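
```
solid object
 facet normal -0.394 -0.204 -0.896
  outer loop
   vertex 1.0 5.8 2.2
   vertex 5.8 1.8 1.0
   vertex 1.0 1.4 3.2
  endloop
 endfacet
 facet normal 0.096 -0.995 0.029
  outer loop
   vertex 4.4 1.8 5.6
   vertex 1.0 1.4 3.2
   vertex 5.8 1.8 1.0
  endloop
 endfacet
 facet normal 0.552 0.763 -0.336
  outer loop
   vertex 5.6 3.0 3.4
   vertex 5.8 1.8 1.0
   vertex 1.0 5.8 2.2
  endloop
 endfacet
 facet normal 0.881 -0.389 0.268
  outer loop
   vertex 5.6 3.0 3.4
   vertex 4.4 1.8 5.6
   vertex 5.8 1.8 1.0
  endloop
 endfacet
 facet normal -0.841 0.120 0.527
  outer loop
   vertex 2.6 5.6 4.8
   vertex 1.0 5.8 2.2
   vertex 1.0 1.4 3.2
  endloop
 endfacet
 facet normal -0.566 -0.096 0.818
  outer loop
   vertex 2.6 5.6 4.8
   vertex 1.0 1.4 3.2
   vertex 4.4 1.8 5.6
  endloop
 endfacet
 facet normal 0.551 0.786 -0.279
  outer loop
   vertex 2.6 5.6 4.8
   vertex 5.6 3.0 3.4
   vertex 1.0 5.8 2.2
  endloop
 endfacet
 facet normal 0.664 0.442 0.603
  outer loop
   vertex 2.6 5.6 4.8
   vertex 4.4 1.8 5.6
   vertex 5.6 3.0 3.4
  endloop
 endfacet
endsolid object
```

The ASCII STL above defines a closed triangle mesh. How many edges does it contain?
12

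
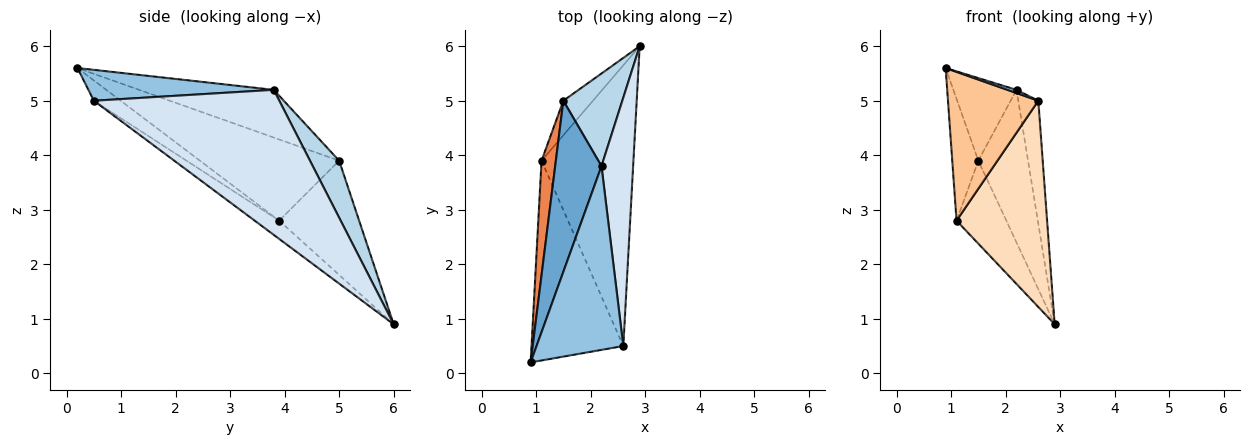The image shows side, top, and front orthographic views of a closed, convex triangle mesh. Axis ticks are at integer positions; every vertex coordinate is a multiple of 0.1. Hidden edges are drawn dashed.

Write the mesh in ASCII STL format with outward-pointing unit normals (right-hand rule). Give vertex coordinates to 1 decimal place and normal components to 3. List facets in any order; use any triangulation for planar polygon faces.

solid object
 facet normal -0.680 0.319 0.660
  outer loop
   vertex 2.2 3.8 5.2
   vertex 1.5 5.0 3.9
   vertex 0.9 0.2 5.6
  endloop
 endfacet
 facet normal 0.335 -0.016 0.942
  outer loop
   vertex 2.2 3.8 5.2
   vertex 0.9 0.2 5.6
   vertex 2.6 0.5 5.0
  endloop
 endfacet
 facet normal 0.448 0.764 0.464
  outer loop
   vertex 2.2 3.8 5.2
   vertex 2.9 6.0 0.9
   vertex 1.5 5.0 3.9
  endloop
 endfacet
 facet normal 0.972 0.105 0.212
  outer loop
   vertex 2.2 3.8 5.2
   vertex 2.6 0.5 5.0
   vertex 2.9 6.0 0.9
  endloop
 endfacet
 facet normal -0.968 0.182 0.171
  outer loop
   vertex 1.1 3.9 2.8
   vertex 0.9 0.2 5.6
   vertex 1.5 5.0 3.9
  endloop
 endfacet
 facet normal -0.829 0.516 -0.215
  outer loop
   vertex 1.1 3.9 2.8
   vertex 1.5 5.0 3.9
   vertex 2.9 6.0 0.9
  endloop
 endfacet
 facet normal -0.175 -0.588 -0.790
  outer loop
   vertex 1.1 3.9 2.8
   vertex 2.6 0.5 5.0
   vertex 0.9 0.2 5.6
  endloop
 endfacet
 facet normal -0.158 -0.585 -0.796
  outer loop
   vertex 1.1 3.9 2.8
   vertex 2.9 6.0 0.9
   vertex 2.6 0.5 5.0
  endloop
 endfacet
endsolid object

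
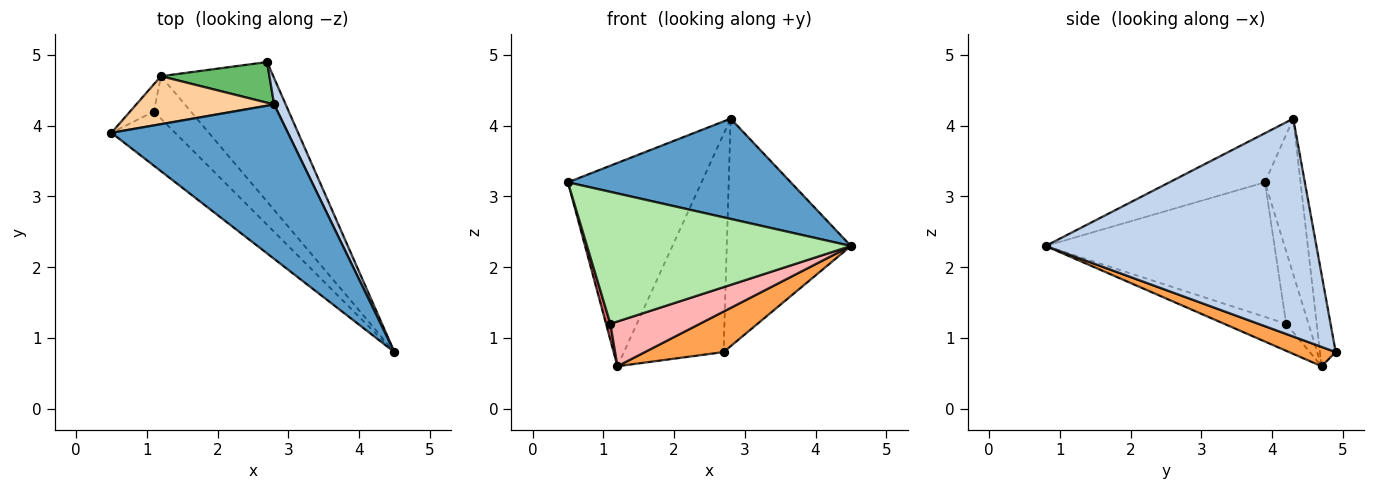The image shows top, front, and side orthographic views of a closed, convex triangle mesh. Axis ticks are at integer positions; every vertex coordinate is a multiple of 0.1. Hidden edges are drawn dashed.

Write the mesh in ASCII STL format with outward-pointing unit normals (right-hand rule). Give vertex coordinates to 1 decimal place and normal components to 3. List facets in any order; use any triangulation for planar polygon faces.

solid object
 facet normal -0.227 -0.530 0.817
  outer loop
   vertex 2.8 4.3 4.1
   vertex 0.5 3.9 3.2
   vertex 4.5 0.8 2.3
  endloop
 endfacet
 facet normal 0.908 0.416 0.048
  outer loop
   vertex 2.8 4.3 4.1
   vertex 4.5 0.8 2.3
   vertex 2.7 4.9 0.8
  endloop
 endfacet
 facet normal 0.163 -0.275 -0.948
  outer loop
   vertex 1.2 4.7 0.6
   vertex 2.7 4.9 0.8
   vertex 4.5 0.8 2.3
  endloop
 endfacet
 facet normal -0.251 0.942 0.222
  outer loop
   vertex 1.2 4.7 0.6
   vertex 0.5 3.9 3.2
   vertex 2.8 4.3 4.1
  endloop
 endfacet
 facet normal -0.154 0.971 0.181
  outer loop
   vertex 1.2 4.7 0.6
   vertex 2.8 4.3 4.1
   vertex 2.7 4.9 0.8
  endloop
 endfacet
 facet normal -0.626 -0.722 -0.296
  outer loop
   vertex 1.1 4.2 1.2
   vertex 4.5 0.8 2.3
   vertex 0.5 3.9 3.2
  endloop
 endfacet
 facet normal -0.934 -0.182 -0.308
  outer loop
   vertex 1.1 4.2 1.2
   vertex 0.5 3.9 3.2
   vertex 1.2 4.7 0.6
  endloop
 endfacet
 facet normal -0.449 -0.648 -0.615
  outer loop
   vertex 1.1 4.2 1.2
   vertex 1.2 4.7 0.6
   vertex 4.5 0.8 2.3
  endloop
 endfacet
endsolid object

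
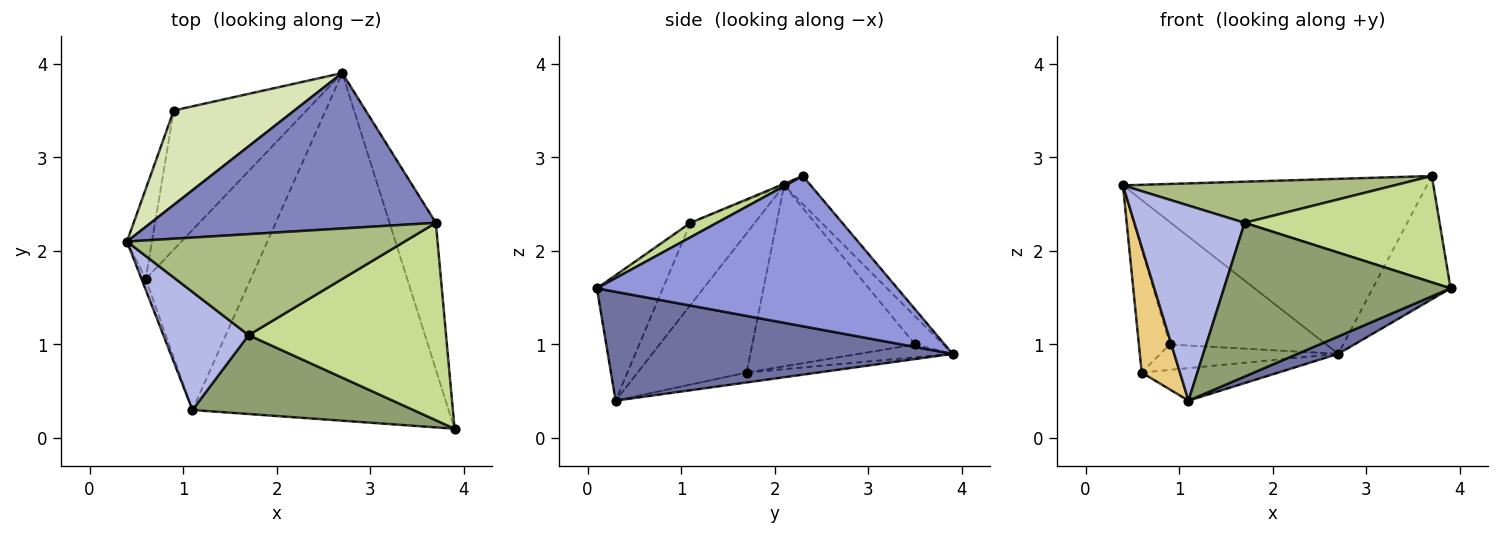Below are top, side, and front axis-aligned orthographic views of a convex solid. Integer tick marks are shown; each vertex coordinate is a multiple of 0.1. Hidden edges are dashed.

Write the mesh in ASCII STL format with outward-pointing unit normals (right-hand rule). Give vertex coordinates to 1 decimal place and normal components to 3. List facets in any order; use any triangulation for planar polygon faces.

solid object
 facet normal 0.391 -0.046 -0.919
  outer loop
   vertex 1.1 0.3 0.4
   vertex 2.7 3.9 0.9
   vertex 3.9 0.1 1.6
  endloop
 endfacet
 facet normal -0.065 0.746 0.663
  outer loop
   vertex 3.7 2.3 2.8
   vertex 2.7 3.9 0.9
   vertex 0.4 2.1 2.7
  endloop
 endfacet
 facet normal 0.928 0.240 -0.286
  outer loop
   vertex 3.7 2.3 2.8
   vertex 3.9 0.1 1.6
   vertex 2.7 3.9 0.9
  endloop
 endfacet
 facet normal -0.446 -0.766 0.463
  outer loop
   vertex 1.7 1.1 2.3
   vertex 0.4 2.1 2.7
   vertex 1.1 0.3 0.4
  endloop
 endfacet
 facet normal -0.251 -0.861 0.442
  outer loop
   vertex 1.7 1.1 2.3
   vertex 1.1 0.3 0.4
   vertex 3.9 0.1 1.6
  endloop
 endfacet
 facet normal -0.005 -0.377 0.926
  outer loop
   vertex 1.7 1.1 2.3
   vertex 3.7 2.3 2.8
   vertex 0.4 2.1 2.7
  endloop
 endfacet
 facet normal 0.064 -0.473 0.879
  outer loop
   vertex 1.7 1.1 2.3
   vertex 3.9 0.1 1.6
   vertex 3.7 2.3 2.8
  endloop
 endfacet
 facet normal -0.141 0.784 0.604
  outer loop
   vertex 0.9 3.5 1.0
   vertex 0.4 2.1 2.7
   vertex 2.7 3.9 0.9
  endloop
 endfacet
 facet normal -0.092 0.177 -0.980
  outer loop
   vertex 0.6 1.7 0.7
   vertex 2.7 3.9 0.9
   vertex 1.1 0.3 0.4
  endloop
 endfacet
 facet normal -0.094 0.179 -0.979
  outer loop
   vertex 0.6 1.7 0.7
   vertex 0.9 3.5 1.0
   vertex 2.7 3.9 0.9
  endloop
 endfacet
 facet normal -0.943 -0.331 -0.028
  outer loop
   vertex 0.6 1.7 0.7
   vertex 1.1 0.3 0.4
   vertex 0.4 2.1 2.7
  endloop
 endfacet
 facet normal -0.974 0.185 -0.134
  outer loop
   vertex 0.6 1.7 0.7
   vertex 0.4 2.1 2.7
   vertex 0.9 3.5 1.0
  endloop
 endfacet
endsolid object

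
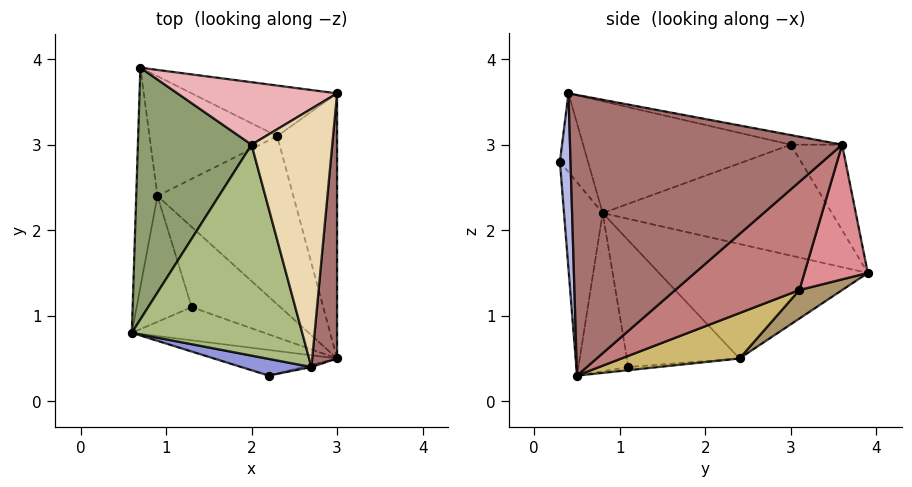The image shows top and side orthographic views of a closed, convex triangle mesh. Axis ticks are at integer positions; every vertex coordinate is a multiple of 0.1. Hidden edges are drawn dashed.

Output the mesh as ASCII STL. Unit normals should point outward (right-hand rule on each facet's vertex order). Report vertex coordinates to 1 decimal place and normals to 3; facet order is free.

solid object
 facet normal -0.334 -0.900 -0.280
  outer loop
   vertex 1.3 1.1 0.4
   vertex 3.0 0.5 0.3
   vertex 0.6 0.8 2.2
  endloop
 endfacet
 facet normal -0.242 -0.958 -0.154
  outer loop
   vertex 2.2 0.3 2.8
   vertex 0.6 0.8 2.2
   vertex 3.0 0.5 0.3
  endloop
 endfacet
 facet normal -0.397 -0.847 0.354
  outer loop
   vertex 2.2 0.3 2.8
   vertex 2.7 0.4 3.6
   vertex 0.6 0.8 2.2
  endloop
 endfacet
 facet normal 0.212 -0.977 -0.010
  outer loop
   vertex 2.2 0.3 2.8
   vertex 3.0 0.5 0.3
   vertex 2.7 0.4 3.6
  endloop
 endfacet
 facet normal -0.687 0.181 0.704
  outer loop
   vertex 2.0 3.0 3.0
   vertex 0.7 3.9 1.5
   vertex 0.6 0.8 2.2
  endloop
 endfacet
 facet normal -0.548 0.045 0.835
  outer loop
   vertex 2.0 3.0 3.0
   vertex 0.6 0.8 2.2
   vertex 2.7 0.4 3.6
  endloop
 endfacet
 facet normal -0.983 -0.009 -0.182
  outer loop
   vertex 0.9 2.4 0.5
   vertex 0.6 0.8 2.2
   vertex 0.7 3.9 1.5
  endloop
 endfacet
 facet normal -0.889 -0.244 -0.387
  outer loop
   vertex 0.9 2.4 0.5
   vertex 1.3 1.1 0.4
   vertex 0.6 0.8 2.2
  endloop
 endfacet
 facet normal 0.180 0.562 -0.807
  outer loop
   vertex 0.9 2.4 0.5
   vertex 0.7 3.9 1.5
   vertex 2.3 3.1 1.3
  endloop
 endfacet
 facet normal 0.289 0.410 -0.865
  outer loop
   vertex 0.9 2.4 0.5
   vertex 2.3 3.1 1.3
   vertex 3.0 0.5 0.3
  endloop
 endfacet
 facet normal -0.035 0.066 -0.997
  outer loop
   vertex 0.9 2.4 0.5
   vertex 3.0 0.5 0.3
   vertex 1.3 1.1 0.4
  endloop
 endfacet
 facet normal -0.116 0.194 0.974
  outer loop
   vertex 3.0 3.6 3.0
   vertex 2.0 3.0 3.0
   vertex 2.7 0.4 3.6
  endloop
 endfacet
 facet normal 0.993 -0.077 0.088
  outer loop
   vertex 3.0 3.6 3.0
   vertex 2.7 0.4 3.6
   vertex 3.0 0.5 0.3
  endloop
 endfacet
 facet normal 0.806 0.389 -0.446
  outer loop
   vertex 3.0 3.6 3.0
   vertex 3.0 0.5 0.3
   vertex 2.3 3.1 1.3
  endloop
 endfacet
 facet normal 0.370 0.839 -0.399
  outer loop
   vertex 3.0 3.6 3.0
   vertex 2.3 3.1 1.3
   vertex 0.7 3.9 1.5
  endloop
 endfacet
 facet normal -0.371 0.618 0.693
  outer loop
   vertex 3.0 3.6 3.0
   vertex 0.7 3.9 1.5
   vertex 2.0 3.0 3.0
  endloop
 endfacet
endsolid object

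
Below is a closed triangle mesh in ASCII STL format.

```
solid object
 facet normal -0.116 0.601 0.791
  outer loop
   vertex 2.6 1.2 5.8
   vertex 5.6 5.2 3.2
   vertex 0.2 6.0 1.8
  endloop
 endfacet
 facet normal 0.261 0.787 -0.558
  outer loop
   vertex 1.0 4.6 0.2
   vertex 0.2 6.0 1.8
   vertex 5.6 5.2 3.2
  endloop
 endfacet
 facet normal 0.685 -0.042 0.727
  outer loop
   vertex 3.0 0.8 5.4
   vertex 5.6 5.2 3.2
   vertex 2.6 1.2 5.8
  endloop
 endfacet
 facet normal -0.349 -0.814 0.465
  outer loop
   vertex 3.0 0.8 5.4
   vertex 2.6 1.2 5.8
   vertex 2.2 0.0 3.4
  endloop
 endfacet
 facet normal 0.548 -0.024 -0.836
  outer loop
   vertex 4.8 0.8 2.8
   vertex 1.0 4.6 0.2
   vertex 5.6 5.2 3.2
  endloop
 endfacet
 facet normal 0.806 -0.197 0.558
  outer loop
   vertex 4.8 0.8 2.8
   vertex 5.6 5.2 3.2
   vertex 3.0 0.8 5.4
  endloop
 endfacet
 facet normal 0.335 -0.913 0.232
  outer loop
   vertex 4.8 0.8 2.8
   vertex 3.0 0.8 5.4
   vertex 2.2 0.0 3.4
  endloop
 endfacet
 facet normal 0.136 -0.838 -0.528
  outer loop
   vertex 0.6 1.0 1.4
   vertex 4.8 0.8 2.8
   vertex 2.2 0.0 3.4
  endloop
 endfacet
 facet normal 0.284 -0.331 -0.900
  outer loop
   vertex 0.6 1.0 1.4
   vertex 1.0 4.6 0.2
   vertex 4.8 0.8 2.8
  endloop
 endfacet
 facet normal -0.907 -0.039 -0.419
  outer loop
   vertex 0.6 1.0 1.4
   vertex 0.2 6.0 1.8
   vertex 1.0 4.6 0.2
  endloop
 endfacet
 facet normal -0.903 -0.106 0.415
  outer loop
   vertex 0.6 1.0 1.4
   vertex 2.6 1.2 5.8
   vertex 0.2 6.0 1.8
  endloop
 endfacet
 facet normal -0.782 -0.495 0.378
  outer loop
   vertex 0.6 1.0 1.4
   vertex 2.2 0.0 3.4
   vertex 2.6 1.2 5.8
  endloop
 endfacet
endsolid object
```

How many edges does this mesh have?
18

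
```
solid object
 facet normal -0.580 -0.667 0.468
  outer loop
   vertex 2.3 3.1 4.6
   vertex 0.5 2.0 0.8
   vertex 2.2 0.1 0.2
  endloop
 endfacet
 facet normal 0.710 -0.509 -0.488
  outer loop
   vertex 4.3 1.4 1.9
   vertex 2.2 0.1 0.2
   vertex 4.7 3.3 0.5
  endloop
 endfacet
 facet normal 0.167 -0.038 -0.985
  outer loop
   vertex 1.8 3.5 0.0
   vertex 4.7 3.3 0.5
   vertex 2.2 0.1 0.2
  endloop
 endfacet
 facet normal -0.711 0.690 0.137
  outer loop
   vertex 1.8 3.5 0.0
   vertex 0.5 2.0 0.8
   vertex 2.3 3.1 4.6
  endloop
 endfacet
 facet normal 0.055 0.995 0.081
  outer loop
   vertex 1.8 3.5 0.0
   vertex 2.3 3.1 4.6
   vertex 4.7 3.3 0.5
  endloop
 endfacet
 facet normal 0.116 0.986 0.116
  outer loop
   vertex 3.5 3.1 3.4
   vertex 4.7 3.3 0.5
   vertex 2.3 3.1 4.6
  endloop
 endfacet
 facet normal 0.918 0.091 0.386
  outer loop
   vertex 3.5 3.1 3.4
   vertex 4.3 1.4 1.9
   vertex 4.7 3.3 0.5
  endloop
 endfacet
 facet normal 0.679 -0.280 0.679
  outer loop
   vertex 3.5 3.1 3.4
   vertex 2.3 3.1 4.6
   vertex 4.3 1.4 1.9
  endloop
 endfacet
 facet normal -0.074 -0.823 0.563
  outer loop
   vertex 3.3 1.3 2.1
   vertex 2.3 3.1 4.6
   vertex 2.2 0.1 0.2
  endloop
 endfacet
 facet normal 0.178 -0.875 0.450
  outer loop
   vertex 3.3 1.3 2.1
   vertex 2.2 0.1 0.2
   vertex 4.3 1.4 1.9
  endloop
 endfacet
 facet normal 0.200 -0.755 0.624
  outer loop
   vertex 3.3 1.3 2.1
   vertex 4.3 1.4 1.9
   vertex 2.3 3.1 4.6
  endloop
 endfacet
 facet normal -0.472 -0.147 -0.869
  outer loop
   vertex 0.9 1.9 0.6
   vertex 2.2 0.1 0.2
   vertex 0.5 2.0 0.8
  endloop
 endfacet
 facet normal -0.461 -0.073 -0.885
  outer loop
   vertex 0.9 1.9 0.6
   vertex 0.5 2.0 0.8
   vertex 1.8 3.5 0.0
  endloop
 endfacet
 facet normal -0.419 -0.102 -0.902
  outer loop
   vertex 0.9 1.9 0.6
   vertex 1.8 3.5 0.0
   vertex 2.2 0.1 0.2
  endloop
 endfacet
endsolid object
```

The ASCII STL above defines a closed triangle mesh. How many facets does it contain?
14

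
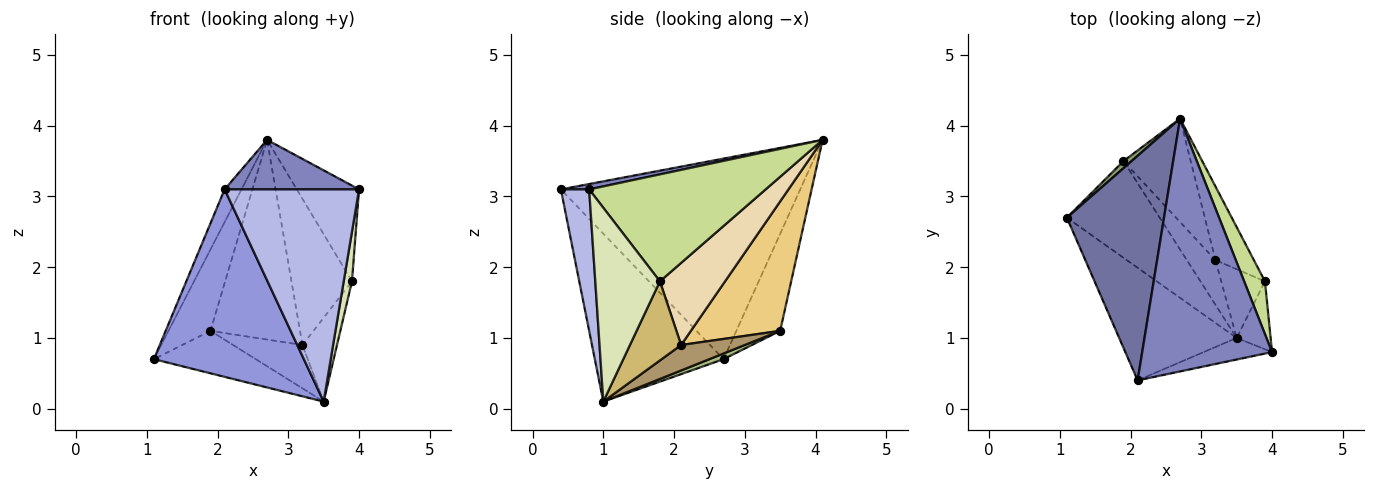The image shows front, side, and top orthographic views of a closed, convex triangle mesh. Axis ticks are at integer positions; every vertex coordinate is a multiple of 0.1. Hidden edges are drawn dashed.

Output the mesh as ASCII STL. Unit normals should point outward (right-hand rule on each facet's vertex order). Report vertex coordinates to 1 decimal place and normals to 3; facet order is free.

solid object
 facet normal -0.898 0.063 0.435
  outer loop
   vertex 2.1 0.4 3.1
   vertex 2.7 4.1 3.8
   vertex 1.1 2.7 0.7
  endloop
 endfacet
 facet normal 0.040 -0.192 0.981
  outer loop
   vertex 2.1 0.4 3.1
   vertex 4.0 0.8 3.1
   vertex 2.7 4.1 3.8
  endloop
 endfacet
 facet normal -0.593 -0.690 -0.415
  outer loop
   vertex 3.5 1.0 0.1
   vertex 2.1 0.4 3.1
   vertex 1.1 2.7 0.7
  endloop
 endfacet
 facet normal 0.205 -0.974 -0.099
  outer loop
   vertex 3.5 1.0 0.1
   vertex 4.0 0.8 3.1
   vertex 2.1 0.4 3.1
  endloop
 endfacet
 facet normal -0.721 0.691 0.060
  outer loop
   vertex 1.9 3.5 1.1
   vertex 1.1 2.7 0.7
   vertex 2.7 4.1 3.8
  endloop
 endfacet
 facet normal 0.056 0.401 -0.914
  outer loop
   vertex 1.9 3.5 1.1
   vertex 3.5 1.0 0.1
   vertex 1.1 2.7 0.7
  endloop
 endfacet
 facet normal 0.928 0.327 0.180
  outer loop
   vertex 3.9 1.8 1.8
   vertex 2.7 4.1 3.8
   vertex 4.0 0.8 3.1
  endloop
 endfacet
 facet normal 0.977 -0.125 -0.171
  outer loop
   vertex 3.9 1.8 1.8
   vertex 4.0 0.8 3.1
   vertex 3.5 1.0 0.1
  endloop
 endfacet
 facet normal 0.539 0.587 -0.605
  outer loop
   vertex 3.2 2.1 0.9
   vertex 3.5 1.0 0.1
   vertex 1.9 3.5 1.1
  endloop
 endfacet
 facet normal 0.754 0.509 -0.417
  outer loop
   vertex 3.2 2.1 0.9
   vertex 3.9 1.8 1.8
   vertex 3.5 1.0 0.1
  endloop
 endfacet
 facet normal 0.663 0.665 -0.344
  outer loop
   vertex 3.2 2.1 0.9
   vertex 1.9 3.5 1.1
   vertex 2.7 4.1 3.8
  endloop
 endfacet
 facet normal 0.693 0.644 -0.324
  outer loop
   vertex 3.2 2.1 0.9
   vertex 2.7 4.1 3.8
   vertex 3.9 1.8 1.8
  endloop
 endfacet
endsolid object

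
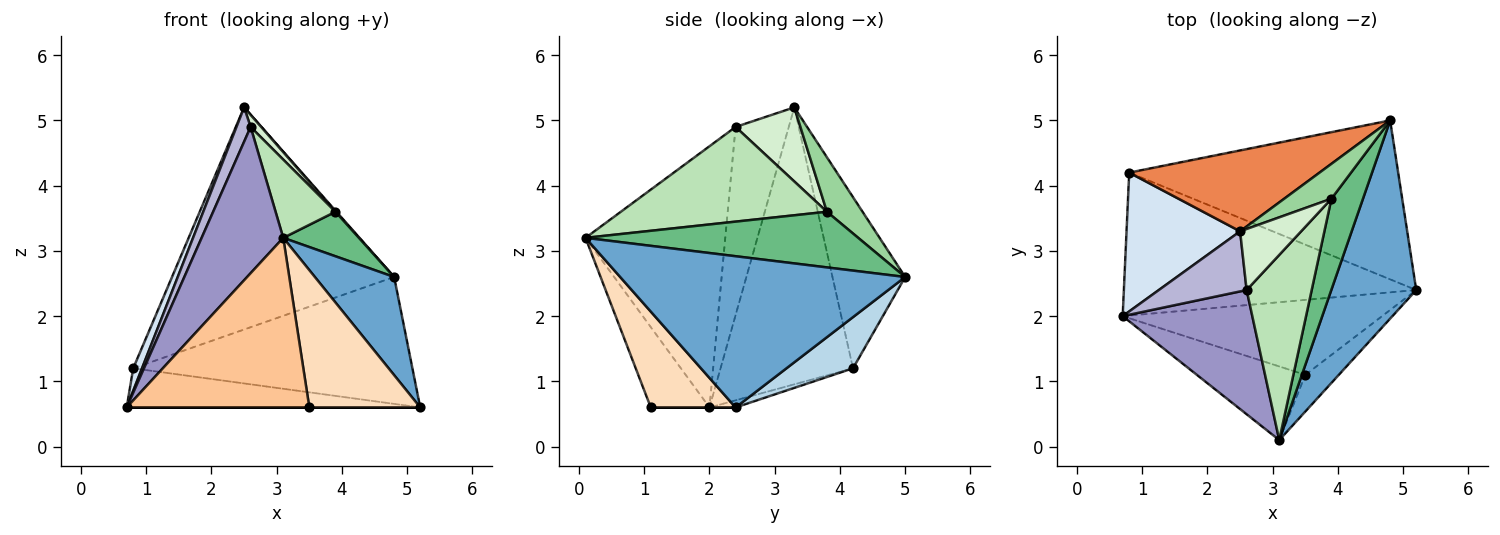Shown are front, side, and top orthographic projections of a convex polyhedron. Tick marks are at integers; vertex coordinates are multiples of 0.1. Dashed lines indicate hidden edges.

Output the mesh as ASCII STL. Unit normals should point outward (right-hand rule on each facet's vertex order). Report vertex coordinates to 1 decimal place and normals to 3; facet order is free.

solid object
 facet normal 0.847 -0.236 0.476
  outer loop
   vertex 3.1 0.1 3.2
   vertex 5.2 2.4 0.6
   vertex 4.8 5.0 2.6
  endloop
 endfacet
 facet normal -0.023 0.264 -0.964
  outer loop
   vertex 0.8 4.2 1.2
   vertex 5.2 2.4 0.6
   vertex 0.7 2.0 0.6
  endloop
 endfacet
 facet normal 0.147 0.617 -0.773
  outer loop
   vertex 0.8 4.2 1.2
   vertex 4.8 5.0 2.6
   vertex 5.2 2.4 0.6
  endloop
 endfacet
 facet normal -0.923 -0.061 0.379
  outer loop
   vertex 0.8 4.2 1.2
   vertex 0.7 2.0 0.6
   vertex 2.5 3.3 5.2
  endloop
 endfacet
 facet normal -0.294 0.898 0.327
  outer loop
   vertex 0.8 4.2 1.2
   vertex 2.5 3.3 5.2
   vertex 4.8 5.0 2.6
  endloop
 endfacet
 facet normal 0.000 0.000 -1.000
  outer loop
   vertex 3.5 1.1 0.6
   vertex 0.7 2.0 0.6
   vertex 5.2 2.4 0.6
  endloop
 endfacet
 facet normal -0.283 -0.880 -0.382
  outer loop
   vertex 3.5 1.1 0.6
   vertex 3.1 0.1 3.2
   vertex 0.7 2.0 0.6
  endloop
 endfacet
 facet normal 0.594 -0.777 -0.207
  outer loop
   vertex 3.5 1.1 0.6
   vertex 5.2 2.4 0.6
   vertex 3.1 0.1 3.2
  endloop
 endfacet
 facet normal 0.846 -0.235 0.479
  outer loop
   vertex 3.9 3.8 3.6
   vertex 3.1 0.1 3.2
   vertex 4.8 5.0 2.6
  endloop
 endfacet
 facet normal 0.756 -0.021 0.655
  outer loop
   vertex 3.9 3.8 3.6
   vertex 4.8 5.0 2.6
   vertex 2.5 3.3 5.2
  endloop
 endfacet
 facet normal 0.802 -0.233 0.551
  outer loop
   vertex 2.6 2.4 4.9
   vertex 3.1 0.1 3.2
   vertex 3.9 3.8 3.6
  endloop
 endfacet
 facet normal 0.766 -0.125 0.631
  outer loop
   vertex 2.6 2.4 4.9
   vertex 3.9 3.8 3.6
   vertex 2.5 3.3 5.2
  endloop
 endfacet
 facet normal -0.794 -0.464 0.394
  outer loop
   vertex 2.6 2.4 4.9
   vertex 0.7 2.0 0.6
   vertex 3.1 0.1 3.2
  endloop
 endfacet
 facet normal -0.881 -0.235 0.411
  outer loop
   vertex 2.6 2.4 4.9
   vertex 2.5 3.3 5.2
   vertex 0.7 2.0 0.6
  endloop
 endfacet
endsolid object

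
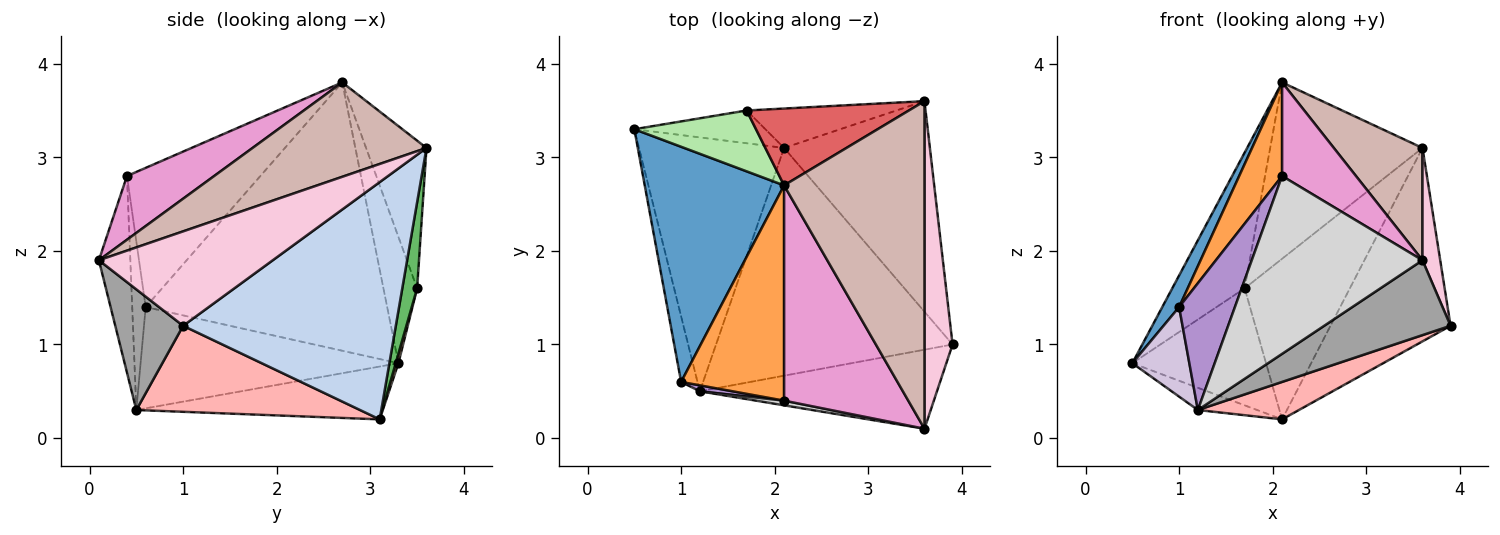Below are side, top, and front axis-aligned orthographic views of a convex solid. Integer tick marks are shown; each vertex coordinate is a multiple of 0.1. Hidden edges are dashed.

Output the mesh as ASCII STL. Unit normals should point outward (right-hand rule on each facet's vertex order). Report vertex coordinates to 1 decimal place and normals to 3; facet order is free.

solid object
 facet normal -0.886 -0.062 0.460
  outer loop
   vertex 1.0 0.6 1.4
   vertex 2.1 2.7 3.8
   vertex 0.5 3.3 0.8
  endloop
 endfacet
 facet normal 0.768 0.433 -0.472
  outer loop
   vertex 2.1 3.1 0.2
   vertex 3.6 3.6 3.1
   vertex 3.9 1.0 1.2
  endloop
 endfacet
 facet normal -0.778 -0.250 0.576
  outer loop
   vertex 2.1 0.4 2.8
   vertex 2.1 2.7 3.8
   vertex 1.0 0.6 1.4
  endloop
 endfacet
 facet normal 0.019 0.963 -0.270
  outer loop
   vertex 1.7 3.5 1.6
   vertex 2.1 3.1 0.2
   vertex 0.5 3.3 0.8
  endloop
 endfacet
 facet normal 0.136 0.962 -0.236
  outer loop
   vertex 1.7 3.5 1.6
   vertex 3.6 3.6 3.1
   vertex 2.1 3.1 0.2
  endloop
 endfacet
 facet normal -0.391 0.840 0.376
  outer loop
   vertex 1.7 3.5 1.6
   vertex 0.5 3.3 0.8
   vertex 2.1 2.7 3.8
  endloop
 endfacet
 facet normal -0.342 0.862 0.375
  outer loop
   vertex 1.7 3.5 1.6
   vertex 2.1 2.7 3.8
   vertex 3.6 3.6 3.1
  endloop
 endfacet
 facet normal 0.338 -0.153 -0.929
  outer loop
   vertex 1.2 0.5 0.3
   vertex 2.1 3.1 0.2
   vertex 3.9 1.0 1.2
  endloop
 endfacet
 facet normal -0.235 -0.971 0.046
  outer loop
   vertex 1.2 0.5 0.3
   vertex 2.1 0.4 2.8
   vertex 1.0 0.6 1.4
  endloop
 endfacet
 facet normal -0.964 -0.213 -0.156
  outer loop
   vertex 1.2 0.5 0.3
   vertex 1.0 0.6 1.4
   vertex 0.5 3.3 0.8
  endloop
 endfacet
 facet normal -0.341 0.082 -0.937
  outer loop
   vertex 1.2 0.5 0.3
   vertex 0.5 3.3 0.8
   vertex 2.1 3.1 0.2
  endloop
 endfacet
 facet normal 0.537 -0.274 0.798
  outer loop
   vertex 3.6 0.1 1.9
   vertex 3.6 3.6 3.1
   vertex 2.1 2.7 3.8
  endloop
 endfacet
 facet normal 0.426 -0.361 0.830
  outer loop
   vertex 3.6 0.1 1.9
   vertex 2.1 2.7 3.8
   vertex 2.1 0.4 2.8
  endloop
 endfacet
 facet normal 0.954 -0.097 0.284
  outer loop
   vertex 3.6 0.1 1.9
   vertex 3.9 1.0 1.2
   vertex 3.6 3.6 3.1
  endloop
 endfacet
 facet normal 0.346 -0.645 -0.681
  outer loop
   vertex 3.6 0.1 1.9
   vertex 1.2 0.5 0.3
   vertex 3.9 1.0 1.2
  endloop
 endfacet
 facet normal -0.181 -0.983 0.026
  outer loop
   vertex 3.6 0.1 1.9
   vertex 2.1 0.4 2.8
   vertex 1.2 0.5 0.3
  endloop
 endfacet
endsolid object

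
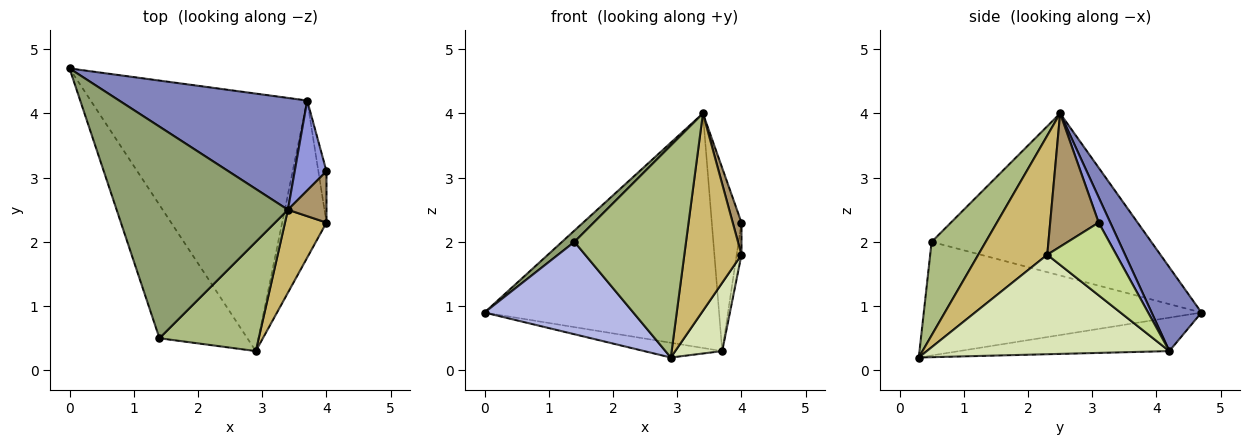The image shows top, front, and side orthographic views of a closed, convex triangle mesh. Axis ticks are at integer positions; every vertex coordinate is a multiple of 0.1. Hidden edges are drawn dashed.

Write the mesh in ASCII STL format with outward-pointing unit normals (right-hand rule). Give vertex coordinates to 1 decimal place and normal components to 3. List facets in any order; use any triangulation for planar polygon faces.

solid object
 facet normal -0.152 0.057 -0.987
  outer loop
   vertex 3.7 4.2 0.3
   vertex 2.9 0.3 0.2
   vertex 0.0 4.7 0.9
  endloop
 endfacet
 facet normal 0.188 0.887 0.423
  outer loop
   vertex 3.7 4.2 0.3
   vertex 0.0 4.7 0.9
   vertex 3.4 2.5 4.0
  endloop
 endfacet
 facet normal 0.332 0.847 0.416
  outer loop
   vertex 3.7 4.2 0.3
   vertex 3.4 2.5 4.0
   vertex 4.0 3.1 2.3
  endloop
 endfacet
 facet normal -0.728 -0.390 -0.563
  outer loop
   vertex 1.4 0.5 2.0
   vertex 0.0 4.7 0.9
   vertex 2.9 0.3 0.2
  endloop
 endfacet
 facet normal -0.687 -0.039 0.726
  outer loop
   vertex 1.4 0.5 2.0
   vertex 3.4 2.5 4.0
   vertex 0.0 4.7 0.9
  endloop
 endfacet
 facet normal 0.396 -0.816 0.421
  outer loop
   vertex 1.4 0.5 2.0
   vertex 2.9 0.3 0.2
   vertex 3.4 2.5 4.0
  endloop
 endfacet
 facet normal 0.991 0.069 -0.111
  outer loop
   vertex 4.0 2.3 1.8
   vertex 3.7 4.2 0.3
   vertex 4.0 3.1 2.3
  endloop
 endfacet
 facet normal 0.900 -0.174 -0.401
  outer loop
   vertex 4.0 2.3 1.8
   vertex 2.9 0.3 0.2
   vertex 3.7 4.2 0.3
  endloop
 endfacet
 facet normal 0.946 -0.171 0.274
  outer loop
   vertex 4.0 2.3 1.8
   vertex 4.0 3.1 2.3
   vertex 3.4 2.5 4.0
  endloop
 endfacet
 facet normal 0.744 -0.616 0.259
  outer loop
   vertex 4.0 2.3 1.8
   vertex 3.4 2.5 4.0
   vertex 2.9 0.3 0.2
  endloop
 endfacet
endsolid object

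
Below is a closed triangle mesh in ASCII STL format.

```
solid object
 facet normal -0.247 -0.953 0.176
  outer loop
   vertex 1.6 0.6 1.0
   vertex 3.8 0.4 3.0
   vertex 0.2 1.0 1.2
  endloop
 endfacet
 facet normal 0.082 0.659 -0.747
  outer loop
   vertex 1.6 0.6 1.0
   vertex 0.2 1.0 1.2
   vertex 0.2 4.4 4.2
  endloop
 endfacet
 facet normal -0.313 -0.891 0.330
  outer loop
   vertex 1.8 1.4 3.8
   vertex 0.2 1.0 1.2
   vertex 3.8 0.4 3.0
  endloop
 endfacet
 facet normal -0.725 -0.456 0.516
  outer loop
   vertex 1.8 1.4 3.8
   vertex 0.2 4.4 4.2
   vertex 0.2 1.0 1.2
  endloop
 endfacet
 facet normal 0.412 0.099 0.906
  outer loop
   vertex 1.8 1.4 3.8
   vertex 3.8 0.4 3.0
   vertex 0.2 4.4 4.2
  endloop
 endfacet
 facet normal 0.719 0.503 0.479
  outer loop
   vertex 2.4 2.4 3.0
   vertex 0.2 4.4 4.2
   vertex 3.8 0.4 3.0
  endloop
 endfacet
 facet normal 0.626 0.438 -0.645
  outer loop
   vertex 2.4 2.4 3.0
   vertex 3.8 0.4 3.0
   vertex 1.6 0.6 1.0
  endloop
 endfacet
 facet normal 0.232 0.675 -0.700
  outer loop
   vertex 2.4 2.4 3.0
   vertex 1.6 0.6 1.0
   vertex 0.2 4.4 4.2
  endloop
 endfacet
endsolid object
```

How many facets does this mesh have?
8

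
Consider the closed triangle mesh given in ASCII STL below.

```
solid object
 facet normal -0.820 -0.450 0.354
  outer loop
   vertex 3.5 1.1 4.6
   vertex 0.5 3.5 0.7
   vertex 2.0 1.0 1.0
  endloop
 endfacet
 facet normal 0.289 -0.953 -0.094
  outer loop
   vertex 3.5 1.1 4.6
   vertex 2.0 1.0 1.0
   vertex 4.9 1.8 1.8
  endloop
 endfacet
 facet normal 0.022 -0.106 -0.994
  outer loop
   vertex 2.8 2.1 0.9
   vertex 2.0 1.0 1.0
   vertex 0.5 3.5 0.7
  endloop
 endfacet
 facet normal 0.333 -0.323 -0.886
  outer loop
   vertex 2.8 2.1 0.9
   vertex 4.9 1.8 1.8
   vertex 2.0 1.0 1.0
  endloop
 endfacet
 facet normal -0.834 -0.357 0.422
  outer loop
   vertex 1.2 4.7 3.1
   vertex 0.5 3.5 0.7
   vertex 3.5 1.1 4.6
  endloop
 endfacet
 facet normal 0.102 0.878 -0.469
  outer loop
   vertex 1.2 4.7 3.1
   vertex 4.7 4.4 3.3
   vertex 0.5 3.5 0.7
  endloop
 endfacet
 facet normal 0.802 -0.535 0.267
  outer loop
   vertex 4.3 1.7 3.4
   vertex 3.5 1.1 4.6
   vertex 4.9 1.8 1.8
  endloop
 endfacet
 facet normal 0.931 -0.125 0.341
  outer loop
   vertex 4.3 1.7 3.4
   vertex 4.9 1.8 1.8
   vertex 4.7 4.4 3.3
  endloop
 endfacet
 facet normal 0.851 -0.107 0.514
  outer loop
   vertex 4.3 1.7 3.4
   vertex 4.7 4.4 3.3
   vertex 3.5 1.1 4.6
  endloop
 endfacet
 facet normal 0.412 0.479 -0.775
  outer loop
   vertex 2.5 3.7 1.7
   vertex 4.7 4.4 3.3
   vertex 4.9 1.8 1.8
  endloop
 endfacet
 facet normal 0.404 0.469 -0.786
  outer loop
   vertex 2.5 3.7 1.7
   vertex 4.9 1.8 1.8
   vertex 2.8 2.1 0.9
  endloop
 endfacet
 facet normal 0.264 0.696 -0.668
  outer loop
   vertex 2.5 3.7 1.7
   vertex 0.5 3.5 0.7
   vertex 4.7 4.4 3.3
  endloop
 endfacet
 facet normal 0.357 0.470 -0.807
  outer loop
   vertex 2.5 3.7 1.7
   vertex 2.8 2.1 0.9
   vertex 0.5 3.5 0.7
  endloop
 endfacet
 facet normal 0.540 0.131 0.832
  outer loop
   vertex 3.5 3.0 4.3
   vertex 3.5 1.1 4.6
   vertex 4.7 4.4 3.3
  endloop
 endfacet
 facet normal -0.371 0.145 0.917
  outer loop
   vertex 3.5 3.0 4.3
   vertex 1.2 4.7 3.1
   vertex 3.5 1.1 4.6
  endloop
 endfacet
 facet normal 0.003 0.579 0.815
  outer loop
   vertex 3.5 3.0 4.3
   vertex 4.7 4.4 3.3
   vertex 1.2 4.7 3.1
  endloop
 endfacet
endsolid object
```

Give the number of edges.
24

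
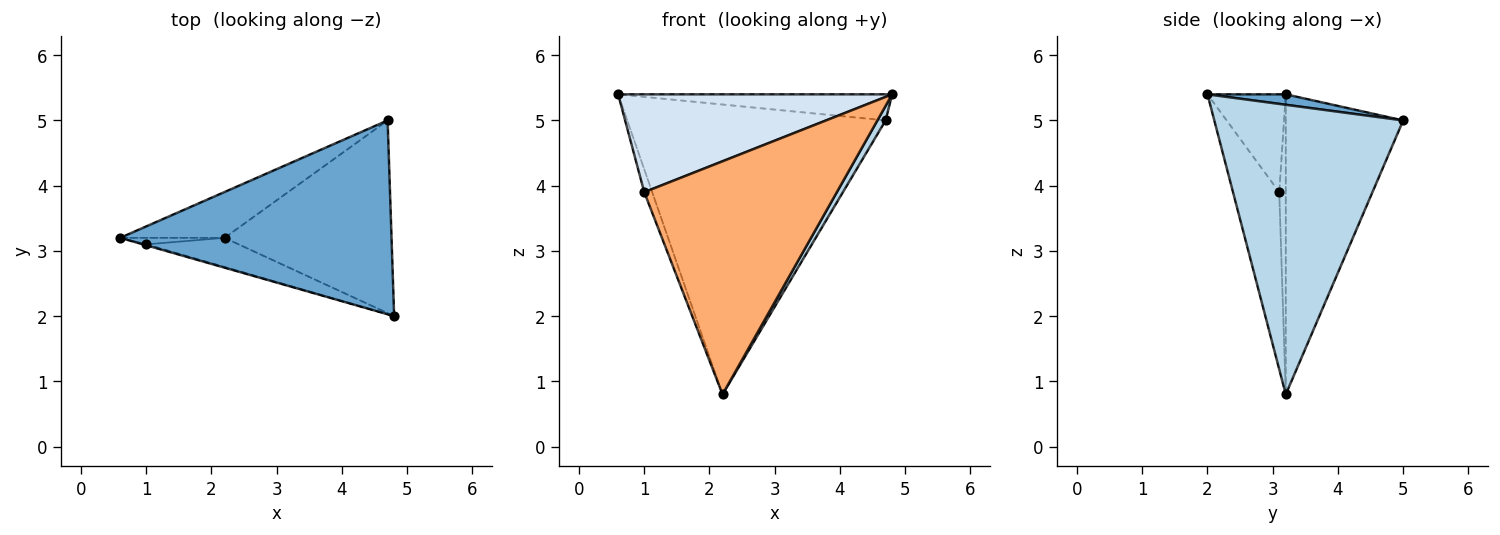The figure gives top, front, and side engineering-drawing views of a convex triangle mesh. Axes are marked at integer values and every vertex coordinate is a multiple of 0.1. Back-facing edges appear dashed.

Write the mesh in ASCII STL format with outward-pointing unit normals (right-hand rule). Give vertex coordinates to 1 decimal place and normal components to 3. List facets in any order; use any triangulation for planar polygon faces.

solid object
 facet normal 0.038 0.133 0.990
  outer loop
   vertex 4.7 5.0 5.0
   vertex 0.6 3.2 5.4
   vertex 4.8 2.0 5.4
  endloop
 endfacet
 facet normal -0.410 0.901 -0.142
  outer loop
   vertex 2.2 3.2 0.8
   vertex 0.6 3.2 5.4
   vertex 4.7 5.0 5.0
  endloop
 endfacet
 facet normal 0.866 -0.038 -0.499
  outer loop
   vertex 2.2 3.2 0.8
   vertex 4.7 5.0 5.0
   vertex 4.8 2.0 5.4
  endloop
 endfacet
 facet normal -0.275 -0.961 -0.009
  outer loop
   vertex 1.0 3.1 3.9
   vertex 4.8 2.0 5.4
   vertex 0.6 3.2 5.4
  endloop
 endfacet
 facet normal -0.620 0.755 -0.216
  outer loop
   vertex 1.0 3.1 3.9
   vertex 0.6 3.2 5.4
   vertex 2.2 3.2 0.8
  endloop
 endfacet
 facet normal -0.232 -0.965 -0.121
  outer loop
   vertex 1.0 3.1 3.9
   vertex 2.2 3.2 0.8
   vertex 4.8 2.0 5.4
  endloop
 endfacet
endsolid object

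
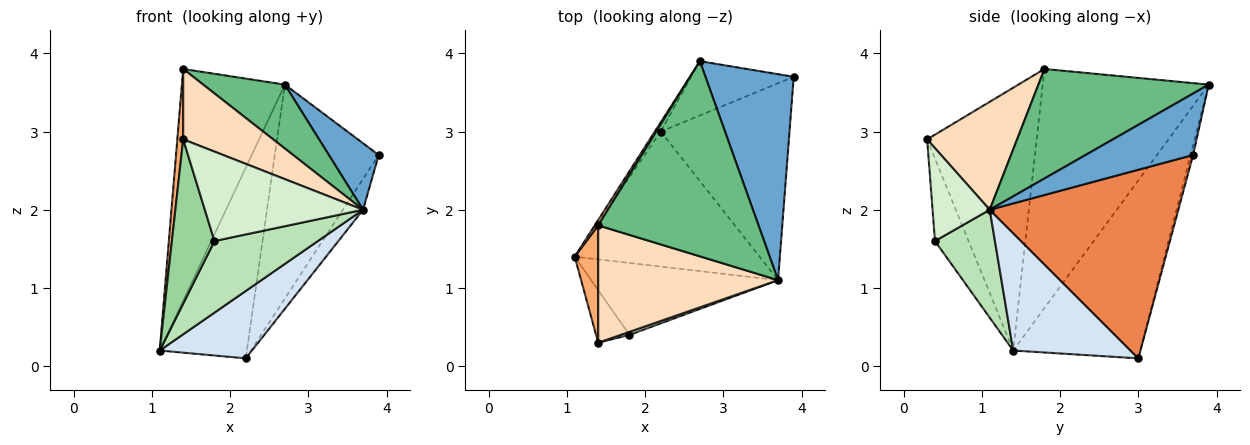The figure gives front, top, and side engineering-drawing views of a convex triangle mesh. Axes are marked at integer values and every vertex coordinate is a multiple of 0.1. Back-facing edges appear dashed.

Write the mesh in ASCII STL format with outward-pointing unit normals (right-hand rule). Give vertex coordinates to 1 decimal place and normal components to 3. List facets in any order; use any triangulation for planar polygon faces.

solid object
 facet normal 0.552 -0.256 0.793
  outer loop
   vertex 3.7 1.1 2.0
   vertex 3.9 3.7 2.7
   vertex 2.7 3.9 3.6
  endloop
 endfacet
 facet normal -0.825 0.565 -0.028
  outer loop
   vertex 2.2 3.0 0.1
   vertex 1.1 1.4 0.2
   vertex 2.7 3.9 3.6
  endloop
 endfacet
 facet normal -0.023 0.969 -0.246
  outer loop
   vertex 2.2 3.0 0.1
   vertex 2.7 3.9 3.6
   vertex 3.9 3.7 2.7
  endloop
 endfacet
 facet normal 0.494 -0.388 -0.778
  outer loop
   vertex 2.2 3.0 0.1
   vertex 3.7 1.1 2.0
   vertex 1.1 1.4 0.2
  endloop
 endfacet
 facet normal 0.823 0.088 -0.562
  outer loop
   vertex 2.2 3.0 0.1
   vertex 3.9 3.7 2.7
   vertex 3.7 1.1 2.0
  endloop
 endfacet
 facet normal -0.995 -0.053 0.089
  outer loop
   vertex 1.4 1.8 3.8
   vertex 1.1 1.4 0.2
   vertex 1.4 0.3 2.9
  endloop
 endfacet
 facet normal -0.850 0.527 0.012
  outer loop
   vertex 1.4 1.8 3.8
   vertex 2.7 3.9 3.6
   vertex 1.1 1.4 0.2
  endloop
 endfacet
 facet normal 0.457 -0.457 0.762
  outer loop
   vertex 1.4 1.8 3.8
   vertex 1.4 0.3 2.9
   vertex 3.7 1.1 2.0
  endloop
 endfacet
 facet normal 0.544 -0.261 0.797
  outer loop
   vertex 1.4 1.8 3.8
   vertex 3.7 1.1 2.0
   vertex 2.7 3.9 3.6
  endloop
 endfacet
 facet normal -0.601 -0.761 -0.243
  outer loop
   vertex 1.8 0.4 1.6
   vertex 1.4 0.3 2.9
   vertex 1.1 1.4 0.2
  endloop
 endfacet
 facet normal 0.379 -0.653 -0.656
  outer loop
   vertex 1.8 0.4 1.6
   vertex 1.1 1.4 0.2
   vertex 3.7 1.1 2.0
  endloop
 endfacet
 facet normal 0.340 -0.940 0.032
  outer loop
   vertex 1.8 0.4 1.6
   vertex 3.7 1.1 2.0
   vertex 1.4 0.3 2.9
  endloop
 endfacet
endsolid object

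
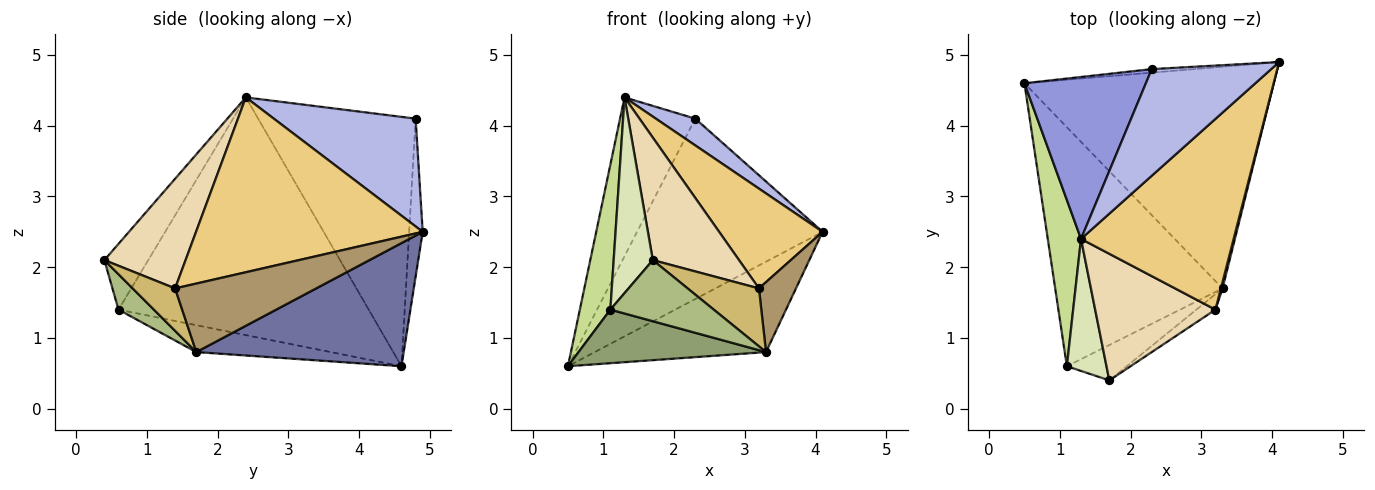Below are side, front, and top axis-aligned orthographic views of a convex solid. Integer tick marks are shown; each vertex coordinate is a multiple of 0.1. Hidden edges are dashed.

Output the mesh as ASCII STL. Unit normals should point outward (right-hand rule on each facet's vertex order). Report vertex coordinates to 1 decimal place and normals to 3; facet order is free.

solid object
 facet normal 0.416 0.343 -0.842
  outer loop
   vertex 3.3 1.7 0.8
   vertex 0.5 4.6 0.6
   vertex 4.1 4.9 2.5
  endloop
 endfacet
 facet normal -0.073 0.997 -0.020
  outer loop
   vertex 2.3 4.8 4.1
   vertex 4.1 4.9 2.5
   vertex 0.5 4.6 0.6
  endloop
 endfacet
 facet normal -0.826 0.395 0.402
  outer loop
   vertex 2.3 4.8 4.1
   vertex 0.5 4.6 0.6
   vertex 1.3 2.4 4.4
  endloop
 endfacet
 facet normal 0.659 -0.183 0.730
  outer loop
   vertex 2.3 4.8 4.1
   vertex 1.3 2.4 4.4
   vertex 4.1 4.9 2.5
  endloop
 endfacet
 facet normal -0.155 -0.216 -0.964
  outer loop
   vertex 1.1 0.6 1.4
   vertex 0.5 4.6 0.6
   vertex 3.3 1.7 0.8
  endloop
 endfacet
 facet normal 0.284 -0.830 -0.480
  outer loop
   vertex 1.1 0.6 1.4
   vertex 3.3 1.7 0.8
   vertex 1.7 0.4 2.1
  endloop
 endfacet
 facet normal -0.983 -0.120 0.138
  outer loop
   vertex 1.1 0.6 1.4
   vertex 1.3 2.4 4.4
   vertex 0.5 4.6 0.6
  endloop
 endfacet
 facet normal -0.681 -0.607 0.410
  outer loop
   vertex 1.1 0.6 1.4
   vertex 1.7 0.4 2.1
   vertex 1.3 2.4 4.4
  endloop
 endfacet
 facet normal 0.967 -0.254 0.023
  outer loop
   vertex 3.2 1.4 1.7
   vertex 3.3 1.7 0.8
   vertex 4.1 4.9 2.5
  endloop
 endfacet
 facet normal 0.499 -0.837 -0.224
  outer loop
   vertex 3.2 1.4 1.7
   vertex 1.7 0.4 2.1
   vertex 3.3 1.7 0.8
  endloop
 endfacet
 facet normal 0.712 -0.325 0.622
  outer loop
   vertex 3.2 1.4 1.7
   vertex 4.1 4.9 2.5
   vertex 1.3 2.4 4.4
  endloop
 endfacet
 facet normal 0.548 -0.582 0.601
  outer loop
   vertex 3.2 1.4 1.7
   vertex 1.3 2.4 4.4
   vertex 1.7 0.4 2.1
  endloop
 endfacet
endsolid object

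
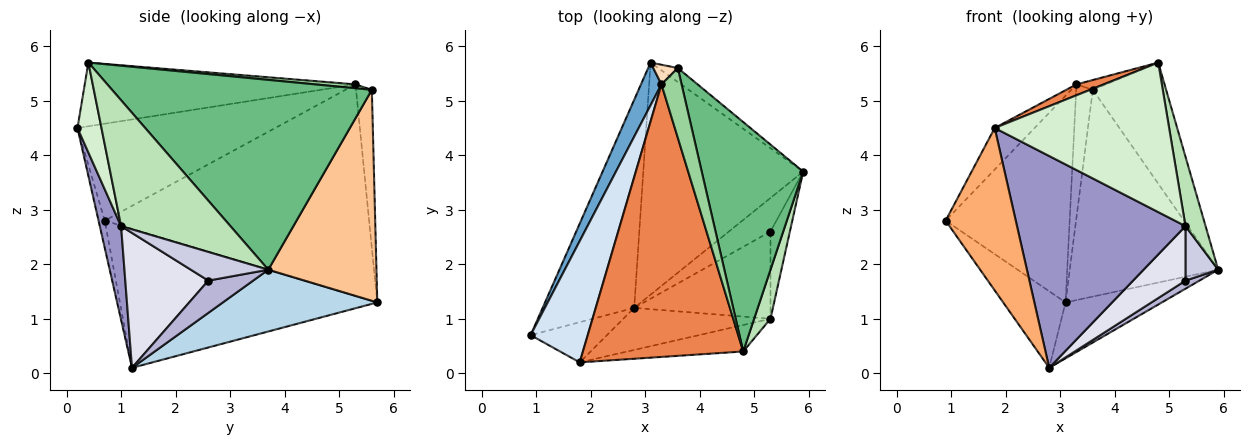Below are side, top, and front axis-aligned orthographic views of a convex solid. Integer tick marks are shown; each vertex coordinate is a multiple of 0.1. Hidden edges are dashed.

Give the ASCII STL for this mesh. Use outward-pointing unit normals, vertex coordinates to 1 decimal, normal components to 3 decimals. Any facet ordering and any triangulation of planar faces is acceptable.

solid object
 facet normal -0.902 0.423 0.087
  outer loop
   vertex 3.3 5.3 5.3
   vertex 3.1 5.7 1.3
   vertex 0.9 0.7 2.8
  endloop
 endfacet
 facet normal -0.818 0.198 -0.539
  outer loop
   vertex 2.8 1.2 0.1
   vertex 0.9 0.7 2.8
   vertex 3.1 5.7 1.3
  endloop
 endfacet
 facet normal 0.352 0.219 -0.910
  outer loop
   vertex 2.8 1.2 0.1
   vertex 3.1 5.7 1.3
   vertex 5.9 3.7 1.9
  endloop
 endfacet
 facet normal -0.849 0.171 0.500
  outer loop
   vertex 1.8 0.2 4.5
   vertex 3.3 5.3 5.3
   vertex 0.9 0.7 2.8
  endloop
 endfacet
 facet normal -0.369 -0.037 0.929
  outer loop
   vertex 1.8 0.2 4.5
   vertex 4.8 0.4 5.7
   vertex 3.3 5.3 5.3
  endloop
 endfacet
 facet normal -0.085 -0.967 -0.239
  outer loop
   vertex 1.8 0.2 4.5
   vertex 0.9 0.7 2.8
   vertex 2.8 1.2 0.1
  endloop
 endfacet
 facet normal 0.588 0.807 -0.055
  outer loop
   vertex 3.6 5.6 5.2
   vertex 5.9 3.7 1.9
   vertex 3.1 5.7 1.3
  endloop
 endfacet
 facet normal -0.685 0.721 0.106
  outer loop
   vertex 3.6 5.6 5.2
   vertex 3.1 5.7 1.3
   vertex 3.3 5.3 5.3
  endloop
 endfacet
 facet normal 0.856 0.241 0.457
  outer loop
   vertex 3.6 5.6 5.2
   vertex 4.8 0.4 5.7
   vertex 5.9 3.7 1.9
  endloop
 endfacet
 facet normal 0.187 0.137 0.973
  outer loop
   vertex 3.6 5.6 5.2
   vertex 3.3 5.3 5.3
   vertex 4.8 0.4 5.7
  endloop
 endfacet
 facet normal 0.976 -0.179 0.127
  outer loop
   vertex 5.3 1.0 2.7
   vertex 5.9 3.7 1.9
   vertex 4.8 0.4 5.7
  endloop
 endfacet
 facet normal 0.134 -0.976 -0.173
  outer loop
   vertex 5.3 1.0 2.7
   vertex 4.8 0.4 5.7
   vertex 1.8 0.2 4.5
  endloop
 endfacet
 facet normal 0.123 -0.973 -0.193
  outer loop
   vertex 5.3 1.0 2.7
   vertex 1.8 0.2 4.5
   vertex 2.8 1.2 0.1
  endloop
 endfacet
 facet normal 0.602 -0.187 -0.777
  outer loop
   vertex 5.3 2.6 1.7
   vertex 2.8 1.2 0.1
   vertex 5.9 3.7 1.9
  endloop
 endfacet
 facet normal 0.782 -0.330 -0.529
  outer loop
   vertex 5.3 2.6 1.7
   vertex 5.9 3.7 1.9
   vertex 5.3 1.0 2.7
  endloop
 endfacet
 facet normal 0.643 -0.406 -0.649
  outer loop
   vertex 5.3 2.6 1.7
   vertex 5.3 1.0 2.7
   vertex 2.8 1.2 0.1
  endloop
 endfacet
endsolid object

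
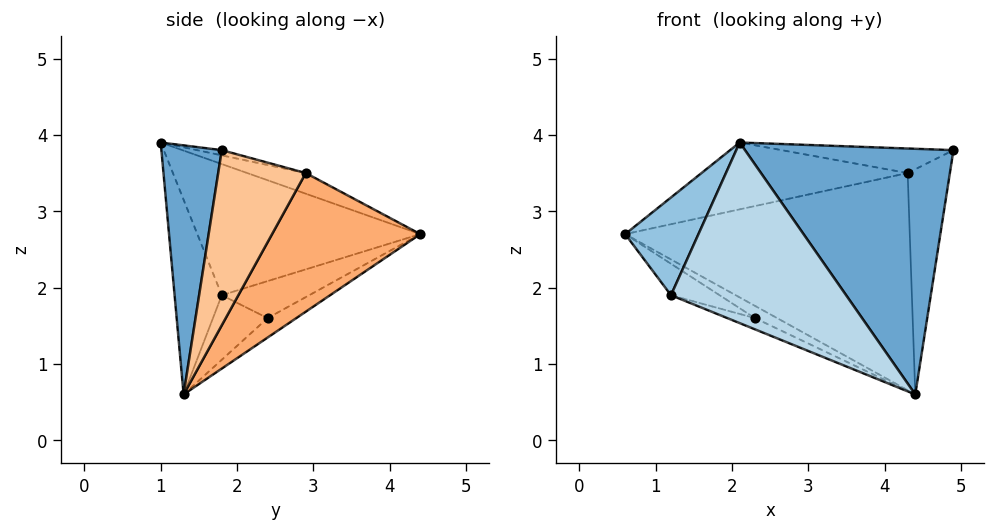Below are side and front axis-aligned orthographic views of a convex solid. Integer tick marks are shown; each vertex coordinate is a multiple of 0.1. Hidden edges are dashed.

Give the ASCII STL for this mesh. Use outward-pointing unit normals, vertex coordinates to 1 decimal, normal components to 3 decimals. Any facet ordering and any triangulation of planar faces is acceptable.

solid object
 facet normal 0.277 -0.955 0.106
  outer loop
   vertex 4.4 1.3 0.6
   vertex 4.9 1.8 3.8
   vertex 2.1 1.0 3.9
  endloop
 endfacet
 facet normal -0.909 -0.299 0.290
  outer loop
   vertex 1.2 1.8 1.9
   vertex 2.1 1.0 3.9
   vertex 0.6 4.4 2.7
  endloop
 endfacet
 facet normal -0.251 -0.932 -0.260
  outer loop
   vertex 1.2 1.8 1.9
   vertex 4.4 1.3 0.6
   vertex 2.1 1.0 3.9
  endloop
 endfacet
 facet normal -0.085 0.298 0.951
  outer loop
   vertex 4.3 2.9 3.5
   vertex 0.6 4.4 2.7
   vertex 2.1 1.0 3.9
  endloop
 endfacet
 facet normal -0.035 0.245 0.969
  outer loop
   vertex 4.3 2.9 3.5
   vertex 2.1 1.0 3.9
   vertex 4.9 1.8 3.8
  endloop
 endfacet
 facet normal 0.418 0.802 -0.428
  outer loop
   vertex 4.3 2.9 3.5
   vertex 4.4 1.3 0.6
   vertex 0.6 4.4 2.7
  endloop
 endfacet
 facet normal 0.882 0.425 -0.204
  outer loop
   vertex 4.3 2.9 3.5
   vertex 4.9 1.8 3.8
   vertex 4.4 1.3 0.6
  endloop
 endfacet
 facet normal -0.312 0.241 -0.919
  outer loop
   vertex 2.3 2.4 1.6
   vertex 0.6 4.4 2.7
   vertex 4.4 1.3 0.6
  endloop
 endfacet
 facet normal -0.357 0.198 -0.913
  outer loop
   vertex 2.3 2.4 1.6
   vertex 1.2 1.8 1.9
   vertex 0.6 4.4 2.7
  endloop
 endfacet
 facet normal -0.347 0.175 -0.921
  outer loop
   vertex 2.3 2.4 1.6
   vertex 4.4 1.3 0.6
   vertex 1.2 1.8 1.9
  endloop
 endfacet
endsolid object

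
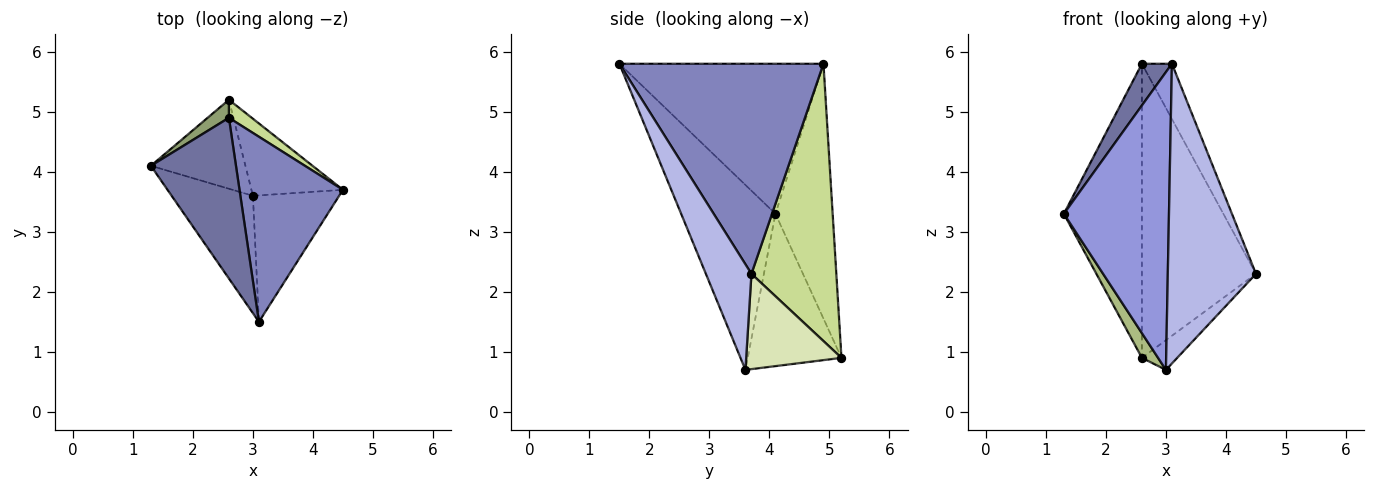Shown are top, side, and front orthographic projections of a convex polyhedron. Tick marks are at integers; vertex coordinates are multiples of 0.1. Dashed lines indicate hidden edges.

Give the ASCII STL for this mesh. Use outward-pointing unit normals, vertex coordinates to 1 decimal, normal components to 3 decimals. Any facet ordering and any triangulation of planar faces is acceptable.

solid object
 facet normal -0.863 -0.127 0.489
  outer loop
   vertex 2.6 4.9 5.8
   vertex 1.3 4.1 3.3
   vertex 3.1 1.5 5.8
  endloop
 endfacet
 facet normal 0.889 0.131 0.438
  outer loop
   vertex 2.6 4.9 5.8
   vertex 3.1 1.5 5.8
   vertex 4.5 3.7 2.3
  endloop
 endfacet
 facet normal -0.641 -0.714 -0.282
  outer loop
   vertex 3.0 3.6 0.7
   vertex 3.1 1.5 5.8
   vertex 1.3 4.1 3.3
  endloop
 endfacet
 facet normal 0.430 -0.832 -0.351
  outer loop
   vertex 3.0 3.6 0.7
   vertex 4.5 3.7 2.3
   vertex 3.1 1.5 5.8
  endloop
 endfacet
 facet normal -0.591 0.806 0.049
  outer loop
   vertex 2.6 5.2 0.9
   vertex 1.3 4.1 3.3
   vertex 2.6 4.9 5.8
  endloop
 endfacet
 facet normal -0.841 -0.145 -0.522
  outer loop
   vertex 2.6 5.2 0.9
   vertex 3.0 3.6 0.7
   vertex 1.3 4.1 3.3
  endloop
 endfacet
 facet normal 0.596 0.801 0.049
  outer loop
   vertex 2.6 5.2 0.9
   vertex 2.6 4.9 5.8
   vertex 4.5 3.7 2.3
  endloop
 endfacet
 facet normal 0.697 0.258 -0.669
  outer loop
   vertex 2.6 5.2 0.9
   vertex 4.5 3.7 2.3
   vertex 3.0 3.6 0.7
  endloop
 endfacet
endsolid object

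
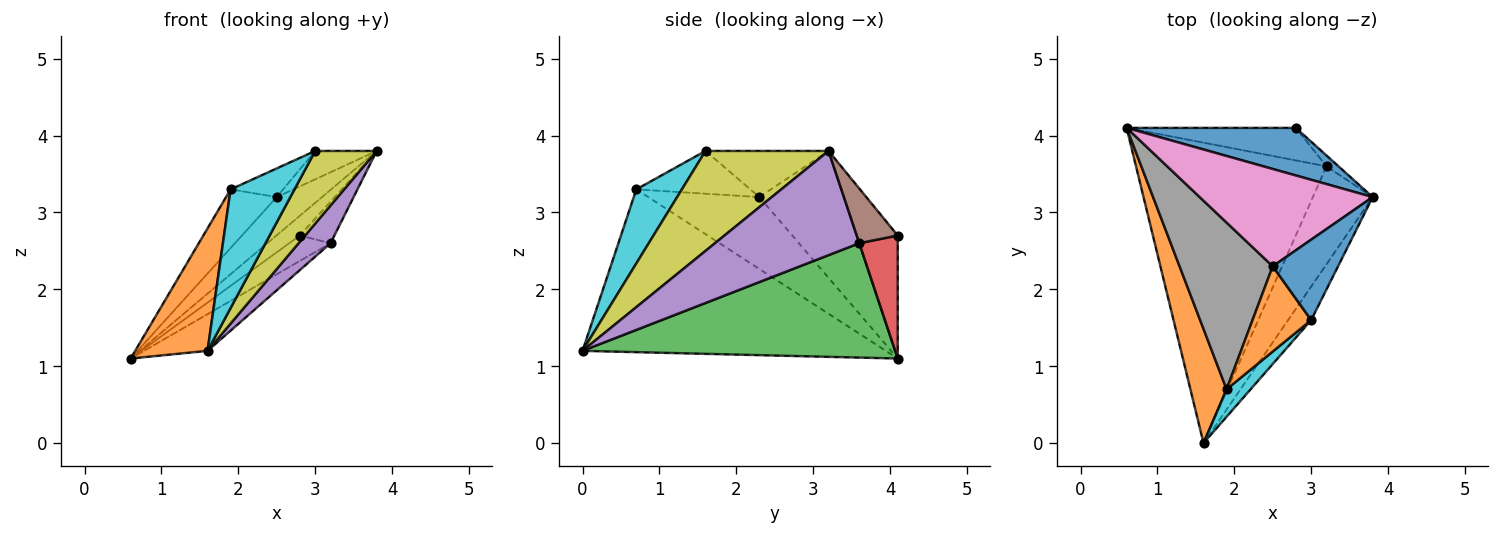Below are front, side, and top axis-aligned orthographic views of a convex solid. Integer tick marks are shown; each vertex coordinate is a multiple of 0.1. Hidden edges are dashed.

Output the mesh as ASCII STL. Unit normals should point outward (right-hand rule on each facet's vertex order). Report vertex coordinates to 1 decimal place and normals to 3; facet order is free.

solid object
 facet normal -0.558 0.318 0.767
  outer loop
   vertex 2.8 4.1 2.7
   vertex 0.6 4.1 1.1
   vertex 3.8 3.2 3.8
  endloop
 endfacet
 facet normal -0.951 -0.227 0.211
  outer loop
   vertex 1.9 0.7 3.3
   vertex 0.6 4.1 1.1
   vertex 1.6 0.0 1.2
  endloop
 endfacet
 facet normal 0.512 0.104 -0.853
  outer loop
   vertex 3.2 3.6 2.6
   vertex 1.6 0.0 1.2
   vertex 0.6 4.1 1.1
  endloop
 endfacet
 facet normal 0.497 0.534 -0.684
  outer loop
   vertex 3.2 3.6 2.6
   vertex 0.6 4.1 1.1
   vertex 2.8 4.1 2.7
  endloop
 endfacet
 facet normal 0.852 -0.189 -0.489
  outer loop
   vertex 3.2 3.6 2.6
   vertex 3.8 3.2 3.8
   vertex 1.6 0.0 1.2
  endloop
 endfacet
 facet normal 0.754 0.636 -0.165
  outer loop
   vertex 3.2 3.6 2.6
   vertex 2.8 4.1 2.7
   vertex 3.8 3.2 3.8
  endloop
 endfacet
 facet normal -0.564 0.302 0.769
  outer loop
   vertex 2.5 2.3 3.2
   vertex 3.8 3.2 3.8
   vertex 0.6 4.1 1.1
  endloop
 endfacet
 facet normal -0.589 0.268 0.763
  outer loop
   vertex 2.5 2.3 3.2
   vertex 0.6 4.1 1.1
   vertex 1.9 0.7 3.3
  endloop
 endfacet
 facet normal 0.876 -0.438 -0.202
  outer loop
   vertex 3.0 1.6 3.8
   vertex 1.6 0.0 1.2
   vertex 3.8 3.2 3.8
  endloop
 endfacet
 facet normal 0.570 -0.800 0.185
  outer loop
   vertex 3.0 1.6 3.8
   vertex 1.9 0.7 3.3
   vertex 1.6 0.0 1.2
  endloop
 endfacet
 facet normal -0.554 0.277 0.785
  outer loop
   vertex 3.0 1.6 3.8
   vertex 3.8 3.2 3.8
   vertex 2.5 2.3 3.2
  endloop
 endfacet
 facet normal -0.569 0.262 0.780
  outer loop
   vertex 3.0 1.6 3.8
   vertex 2.5 2.3 3.2
   vertex 1.9 0.7 3.3
  endloop
 endfacet
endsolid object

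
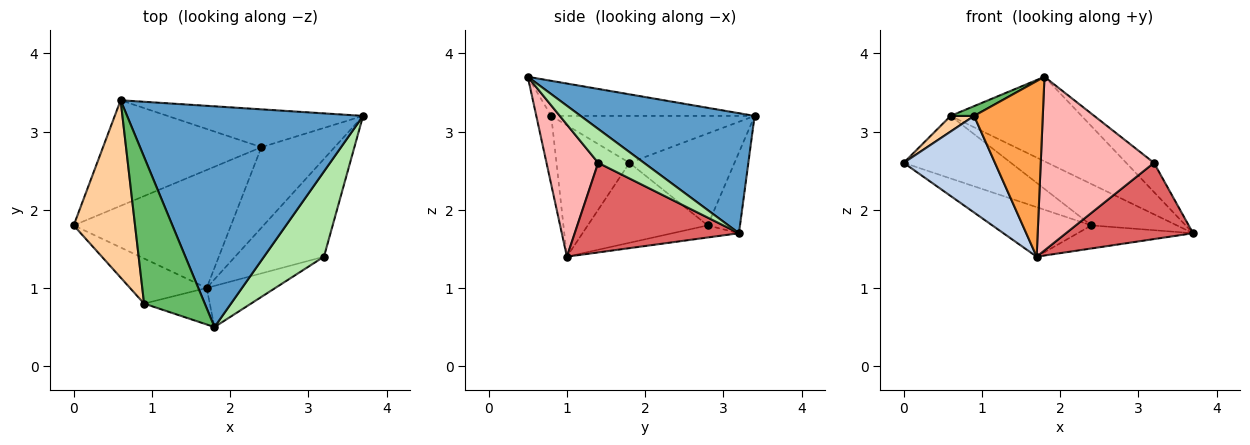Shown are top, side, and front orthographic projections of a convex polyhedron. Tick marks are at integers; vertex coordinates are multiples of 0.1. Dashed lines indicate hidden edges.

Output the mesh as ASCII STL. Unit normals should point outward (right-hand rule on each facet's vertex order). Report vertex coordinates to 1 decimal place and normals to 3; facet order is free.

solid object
 facet normal 0.429 0.323 0.844
  outer loop
   vertex 0.6 3.4 3.2
   vertex 1.8 0.5 3.7
   vertex 3.7 3.2 1.7
  endloop
 endfacet
 facet normal -0.587 -0.734 -0.342
  outer loop
   vertex 0.9 0.8 3.2
   vertex 0.0 1.8 2.6
   vertex 1.7 1.0 1.4
  endloop
 endfacet
 facet normal -0.209 -0.958 -0.199
  outer loop
   vertex 0.9 0.8 3.2
   vertex 1.7 1.0 1.4
   vertex 1.8 0.5 3.7
  endloop
 endfacet
 facet normal -0.606 -0.070 0.792
  outer loop
   vertex 0.9 0.8 3.2
   vertex 0.6 3.4 3.2
   vertex 0.0 1.8 2.6
  endloop
 endfacet
 facet normal -0.499 -0.058 0.864
  outer loop
   vertex 0.9 0.8 3.2
   vertex 1.8 0.5 3.7
   vertex 0.6 3.4 3.2
  endloop
 endfacet
 facet normal 0.471 0.286 0.834
  outer loop
   vertex 3.2 1.4 2.6
   vertex 3.7 3.2 1.7
   vertex 1.8 0.5 3.7
  endloop
 endfacet
 facet normal 0.622 -0.481 -0.617
  outer loop
   vertex 3.2 1.4 2.6
   vertex 1.7 1.0 1.4
   vertex 3.7 3.2 1.7
  endloop
 endfacet
 facet normal 0.406 -0.889 -0.211
  outer loop
   vertex 3.2 1.4 2.6
   vertex 1.8 0.5 3.7
   vertex 1.7 1.0 1.4
  endloop
 endfacet
 facet normal -0.157 0.272 -0.949
  outer loop
   vertex 2.4 2.8 1.8
   vertex 3.7 3.2 1.7
   vertex 1.7 1.0 1.4
  endloop
 endfacet
 facet normal -0.269 0.711 -0.650
  outer loop
   vertex 2.4 2.8 1.8
   vertex 0.6 3.4 3.2
   vertex 3.7 3.2 1.7
  endloop
 endfacet
 facet normal -0.424 0.351 -0.835
  outer loop
   vertex 2.4 2.8 1.8
   vertex 1.7 1.0 1.4
   vertex 0.0 1.8 2.6
  endloop
 endfacet
 facet normal -0.447 0.456 -0.770
  outer loop
   vertex 2.4 2.8 1.8
   vertex 0.0 1.8 2.6
   vertex 0.6 3.4 3.2
  endloop
 endfacet
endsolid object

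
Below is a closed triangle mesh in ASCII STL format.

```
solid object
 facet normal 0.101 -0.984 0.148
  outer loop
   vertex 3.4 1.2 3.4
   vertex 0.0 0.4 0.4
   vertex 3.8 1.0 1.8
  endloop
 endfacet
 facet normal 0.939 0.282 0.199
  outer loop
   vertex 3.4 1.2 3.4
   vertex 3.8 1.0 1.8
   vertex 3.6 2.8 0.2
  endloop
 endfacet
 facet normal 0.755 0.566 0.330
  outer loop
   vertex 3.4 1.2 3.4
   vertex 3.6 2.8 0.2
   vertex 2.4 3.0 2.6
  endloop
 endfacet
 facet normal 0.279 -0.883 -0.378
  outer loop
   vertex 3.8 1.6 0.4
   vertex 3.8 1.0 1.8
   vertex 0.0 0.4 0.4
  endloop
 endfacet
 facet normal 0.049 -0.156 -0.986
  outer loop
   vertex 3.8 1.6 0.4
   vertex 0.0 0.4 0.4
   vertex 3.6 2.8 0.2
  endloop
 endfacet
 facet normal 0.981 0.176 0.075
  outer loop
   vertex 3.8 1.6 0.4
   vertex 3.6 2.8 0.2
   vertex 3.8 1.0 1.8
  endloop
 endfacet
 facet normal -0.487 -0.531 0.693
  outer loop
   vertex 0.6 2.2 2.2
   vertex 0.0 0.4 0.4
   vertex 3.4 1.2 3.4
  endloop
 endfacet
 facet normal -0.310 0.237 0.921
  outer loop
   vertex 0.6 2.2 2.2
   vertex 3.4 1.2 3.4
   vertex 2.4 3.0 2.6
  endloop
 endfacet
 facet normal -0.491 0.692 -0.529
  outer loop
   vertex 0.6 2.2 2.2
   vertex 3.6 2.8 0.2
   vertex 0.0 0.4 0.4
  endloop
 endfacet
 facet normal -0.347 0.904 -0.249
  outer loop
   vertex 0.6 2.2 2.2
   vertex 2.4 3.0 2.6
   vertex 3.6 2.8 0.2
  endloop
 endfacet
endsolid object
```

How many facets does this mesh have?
10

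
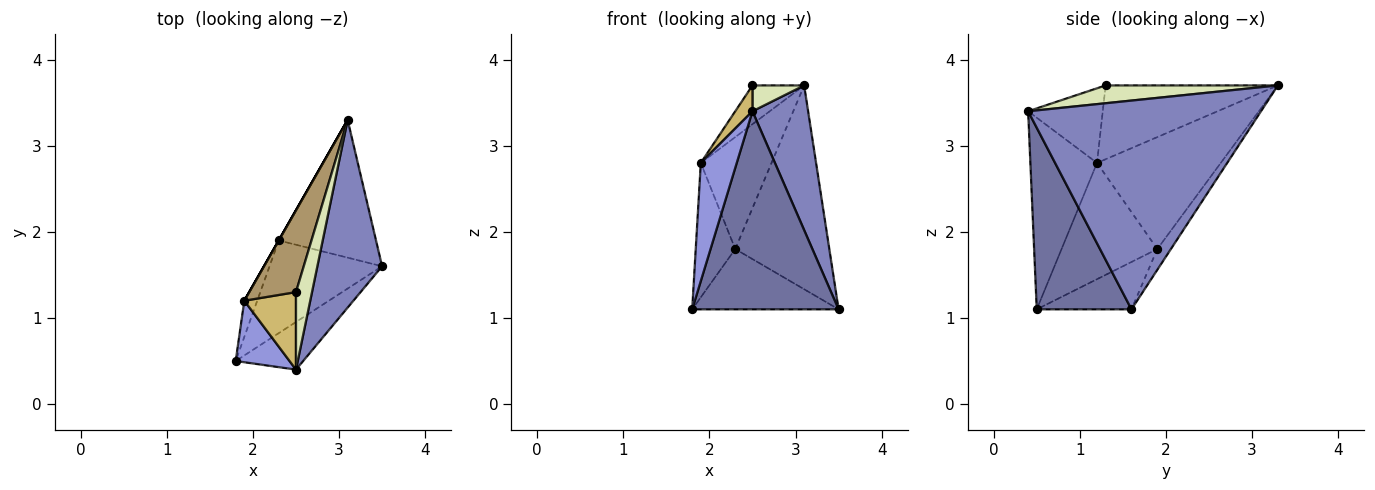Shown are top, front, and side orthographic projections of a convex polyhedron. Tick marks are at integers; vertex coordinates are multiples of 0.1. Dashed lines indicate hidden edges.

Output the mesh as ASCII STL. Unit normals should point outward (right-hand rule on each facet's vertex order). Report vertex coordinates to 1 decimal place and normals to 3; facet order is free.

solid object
 facet normal 0.533 -0.823 -0.198
  outer loop
   vertex 2.5 0.4 3.4
   vertex 1.8 0.5 1.1
   vertex 3.5 1.6 1.1
  endloop
 endfacet
 facet normal 0.931 -0.223 0.289
  outer loop
   vertex 2.5 0.4 3.4
   vertex 3.5 1.6 1.1
   vertex 3.1 3.3 3.7
  endloop
 endfacet
 facet normal -0.854 -0.461 0.240
  outer loop
   vertex 1.9 1.2 2.8
   vertex 1.8 0.5 1.1
   vertex 2.5 0.4 3.4
  endloop
 endfacet
 facet normal -0.333 0.514 -0.791
  outer loop
   vertex 2.3 1.9 1.8
   vertex 3.5 1.6 1.1
   vertex 1.8 0.5 1.1
  endloop
 endfacet
 facet normal -0.119 0.823 -0.556
  outer loop
   vertex 2.3 1.9 1.8
   vertex 3.1 3.3 3.7
   vertex 3.5 1.6 1.1
  endloop
 endfacet
 facet normal -0.920 0.379 -0.102
  outer loop
   vertex 2.3 1.9 1.8
   vertex 1.8 0.5 1.1
   vertex 1.9 1.2 2.8
  endloop
 endfacet
 facet normal -0.868 0.496 0.000
  outer loop
   vertex 2.3 1.9 1.8
   vertex 1.9 1.2 2.8
   vertex 3.1 3.3 3.7
  endloop
 endfacet
 facet normal 0.725 -0.218 0.653
  outer loop
   vertex 2.5 1.3 3.7
   vertex 2.5 0.4 3.4
   vertex 3.1 3.3 3.7
  endloop
 endfacet
 facet normal -0.819 0.246 0.519
  outer loop
   vertex 2.5 1.3 3.7
   vertex 3.1 3.3 3.7
   vertex 1.9 1.2 2.8
  endloop
 endfacet
 facet normal -0.808 -0.186 0.559
  outer loop
   vertex 2.5 1.3 3.7
   vertex 1.9 1.2 2.8
   vertex 2.5 0.4 3.4
  endloop
 endfacet
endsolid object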